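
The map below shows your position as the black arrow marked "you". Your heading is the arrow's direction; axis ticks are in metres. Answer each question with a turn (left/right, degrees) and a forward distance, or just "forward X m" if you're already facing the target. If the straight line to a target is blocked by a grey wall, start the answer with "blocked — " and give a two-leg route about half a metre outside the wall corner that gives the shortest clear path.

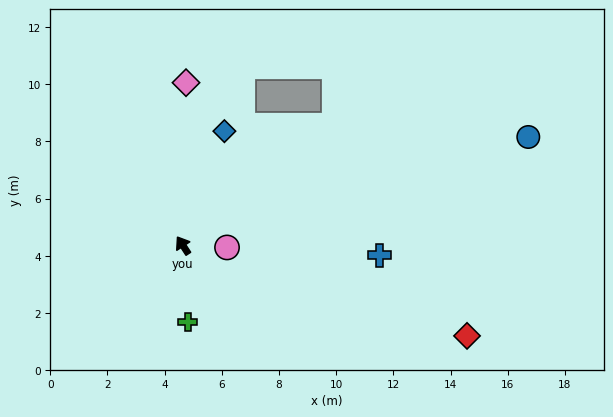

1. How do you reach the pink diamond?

turn right 34°, forward 5.7 m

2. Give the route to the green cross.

turn left 150°, forward 2.7 m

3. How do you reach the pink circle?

turn right 126°, forward 1.5 m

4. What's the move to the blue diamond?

turn right 53°, forward 4.3 m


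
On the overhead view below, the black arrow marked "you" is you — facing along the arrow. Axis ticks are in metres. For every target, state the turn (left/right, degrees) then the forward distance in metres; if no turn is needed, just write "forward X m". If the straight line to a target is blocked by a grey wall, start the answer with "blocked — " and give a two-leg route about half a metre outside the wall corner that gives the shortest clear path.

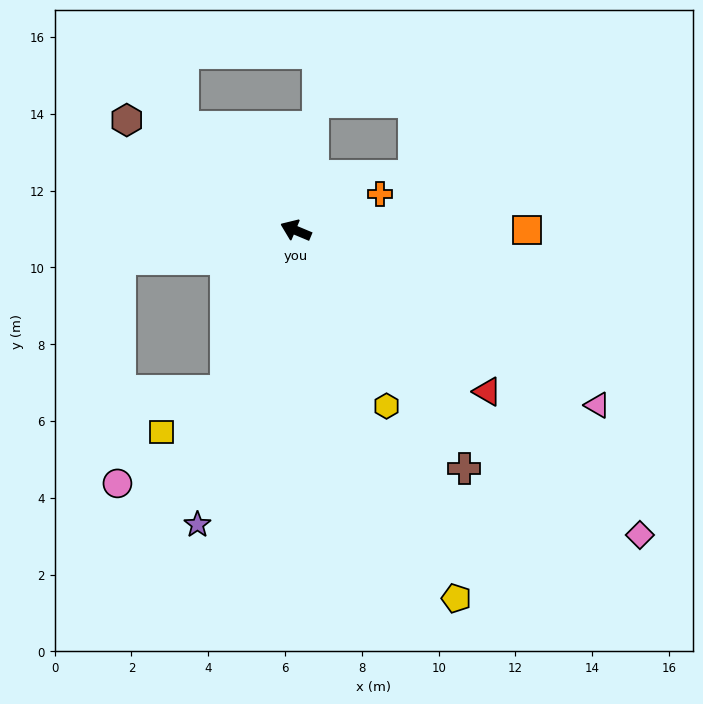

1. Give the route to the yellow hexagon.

turn left 140°, forward 5.1 m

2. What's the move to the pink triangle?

turn left 173°, forward 9.1 m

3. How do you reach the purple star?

turn left 94°, forward 8.1 m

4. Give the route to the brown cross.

turn left 148°, forward 7.6 m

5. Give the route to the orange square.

turn right 157°, forward 6.0 m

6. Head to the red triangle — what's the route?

turn left 163°, forward 6.5 m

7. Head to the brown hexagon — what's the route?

turn right 10°, forward 5.3 m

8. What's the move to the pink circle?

blocked — turn left 32°, forward 4.7 m, then turn left 80°, forward 5.8 m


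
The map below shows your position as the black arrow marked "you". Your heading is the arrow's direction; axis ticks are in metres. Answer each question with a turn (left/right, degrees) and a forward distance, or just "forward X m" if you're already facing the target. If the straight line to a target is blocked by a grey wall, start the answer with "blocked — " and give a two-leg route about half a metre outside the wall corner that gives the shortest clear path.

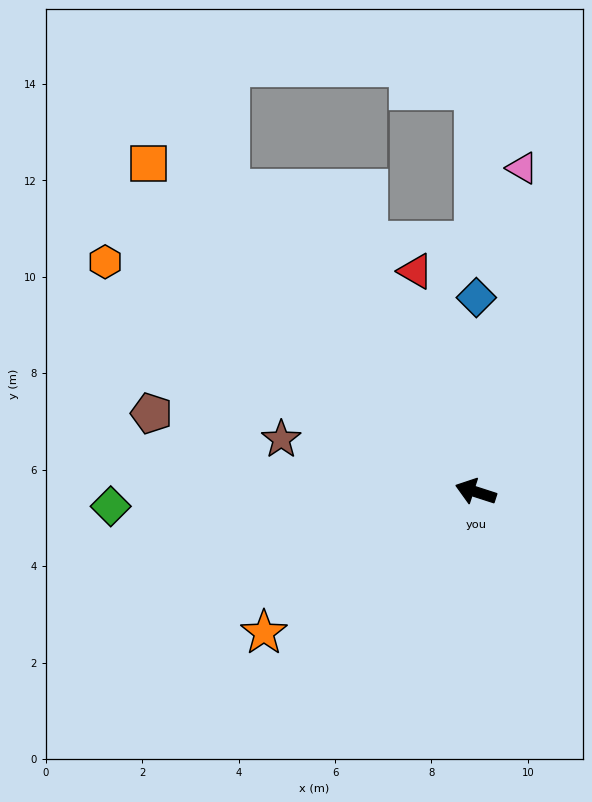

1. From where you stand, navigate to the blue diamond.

turn right 72°, forward 4.0 m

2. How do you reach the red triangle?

turn right 57°, forward 4.7 m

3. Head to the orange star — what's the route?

turn left 52°, forward 5.3 m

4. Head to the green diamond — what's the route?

turn left 20°, forward 7.6 m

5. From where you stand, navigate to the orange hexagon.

turn right 14°, forward 9.0 m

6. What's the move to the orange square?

turn right 27°, forward 9.6 m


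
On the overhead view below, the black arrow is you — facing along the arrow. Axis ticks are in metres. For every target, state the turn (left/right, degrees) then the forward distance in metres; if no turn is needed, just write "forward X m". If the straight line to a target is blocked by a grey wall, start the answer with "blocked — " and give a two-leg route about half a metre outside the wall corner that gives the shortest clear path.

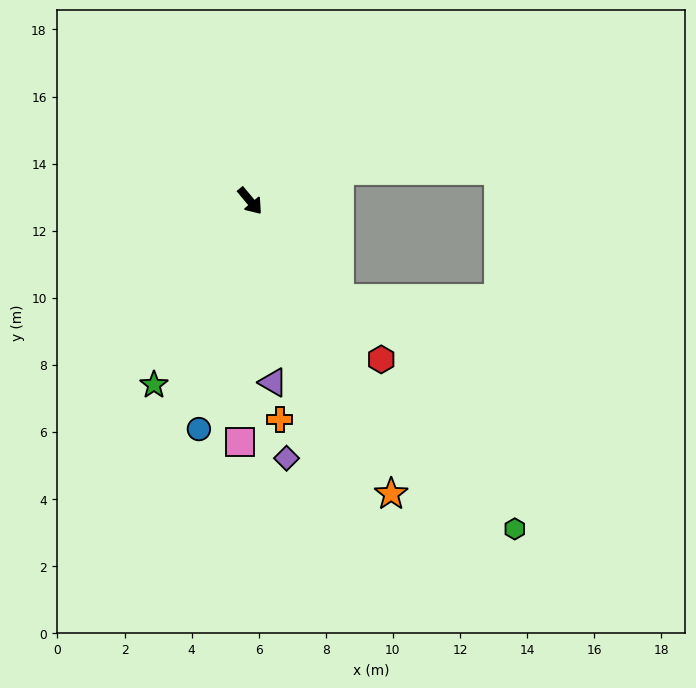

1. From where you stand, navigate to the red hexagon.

forward 6.1 m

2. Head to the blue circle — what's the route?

turn right 53°, forward 7.0 m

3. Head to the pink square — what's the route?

turn right 42°, forward 7.2 m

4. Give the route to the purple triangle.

turn right 33°, forward 5.5 m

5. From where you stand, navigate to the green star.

turn right 67°, forward 6.2 m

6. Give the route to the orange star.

turn right 14°, forward 9.7 m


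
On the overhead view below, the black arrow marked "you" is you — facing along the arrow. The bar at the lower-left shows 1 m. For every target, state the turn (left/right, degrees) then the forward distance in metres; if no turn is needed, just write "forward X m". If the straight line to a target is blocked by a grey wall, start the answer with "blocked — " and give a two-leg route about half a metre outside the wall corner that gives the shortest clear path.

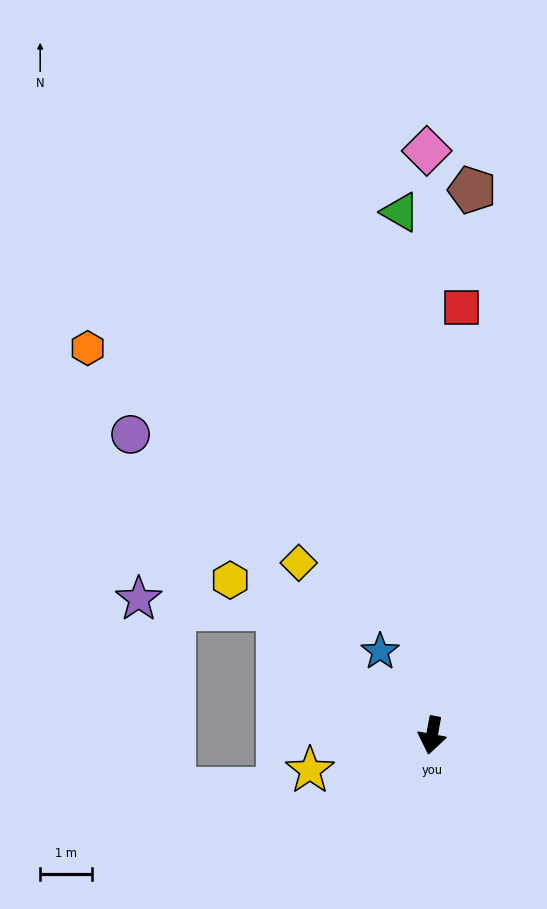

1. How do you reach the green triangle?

turn right 166°, forward 10.2 m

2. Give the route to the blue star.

turn right 138°, forward 1.9 m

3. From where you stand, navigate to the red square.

turn right 173°, forward 8.3 m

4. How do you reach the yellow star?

turn right 64°, forward 2.5 m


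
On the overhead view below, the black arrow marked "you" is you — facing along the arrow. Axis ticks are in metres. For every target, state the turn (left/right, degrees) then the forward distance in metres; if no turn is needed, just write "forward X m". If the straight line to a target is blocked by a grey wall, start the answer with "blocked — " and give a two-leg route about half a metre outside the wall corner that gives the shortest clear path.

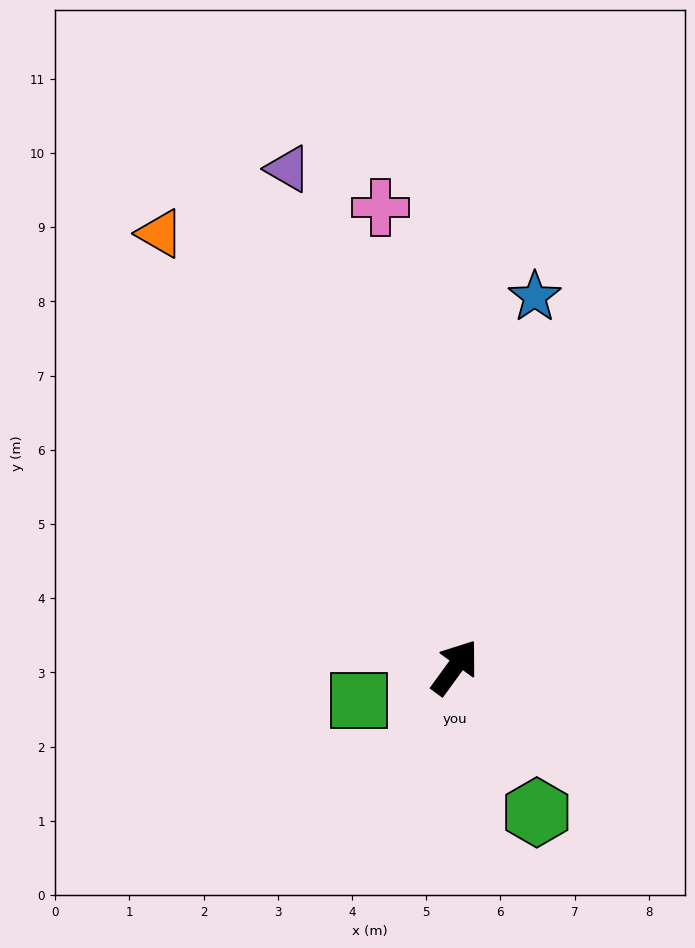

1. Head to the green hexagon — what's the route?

turn right 115°, forward 2.2 m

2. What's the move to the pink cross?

turn left 45°, forward 6.3 m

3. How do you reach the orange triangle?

turn left 70°, forward 7.1 m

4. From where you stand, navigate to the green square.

turn left 145°, forward 1.4 m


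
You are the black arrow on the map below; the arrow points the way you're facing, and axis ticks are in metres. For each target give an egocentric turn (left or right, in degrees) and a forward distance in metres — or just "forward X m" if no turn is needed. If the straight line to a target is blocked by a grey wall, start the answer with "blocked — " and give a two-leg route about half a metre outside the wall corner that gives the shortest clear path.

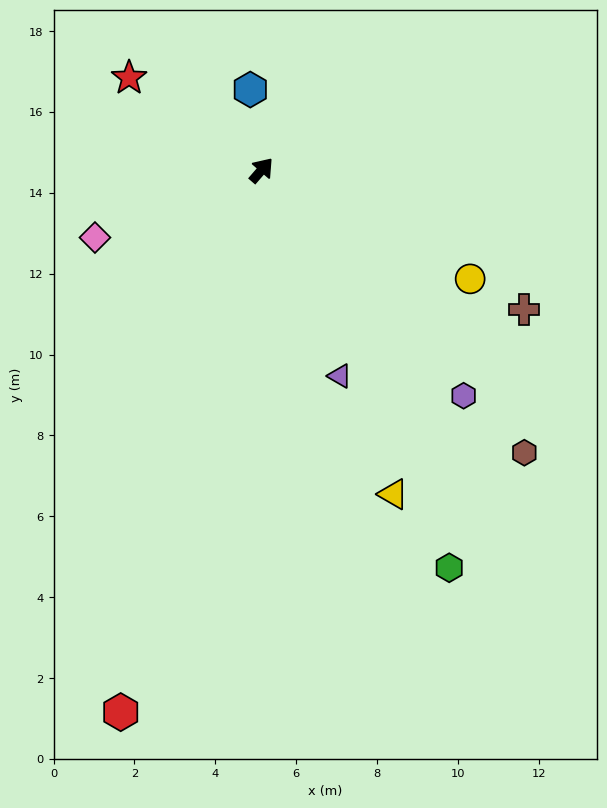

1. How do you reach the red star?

turn left 96°, forward 4.0 m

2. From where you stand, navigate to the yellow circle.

turn right 77°, forward 5.8 m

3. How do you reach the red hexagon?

turn right 154°, forward 13.8 m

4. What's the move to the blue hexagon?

turn left 49°, forward 2.0 m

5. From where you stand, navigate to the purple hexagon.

turn right 97°, forward 7.5 m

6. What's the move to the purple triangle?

turn right 118°, forward 5.4 m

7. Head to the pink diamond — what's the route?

turn left 153°, forward 4.4 m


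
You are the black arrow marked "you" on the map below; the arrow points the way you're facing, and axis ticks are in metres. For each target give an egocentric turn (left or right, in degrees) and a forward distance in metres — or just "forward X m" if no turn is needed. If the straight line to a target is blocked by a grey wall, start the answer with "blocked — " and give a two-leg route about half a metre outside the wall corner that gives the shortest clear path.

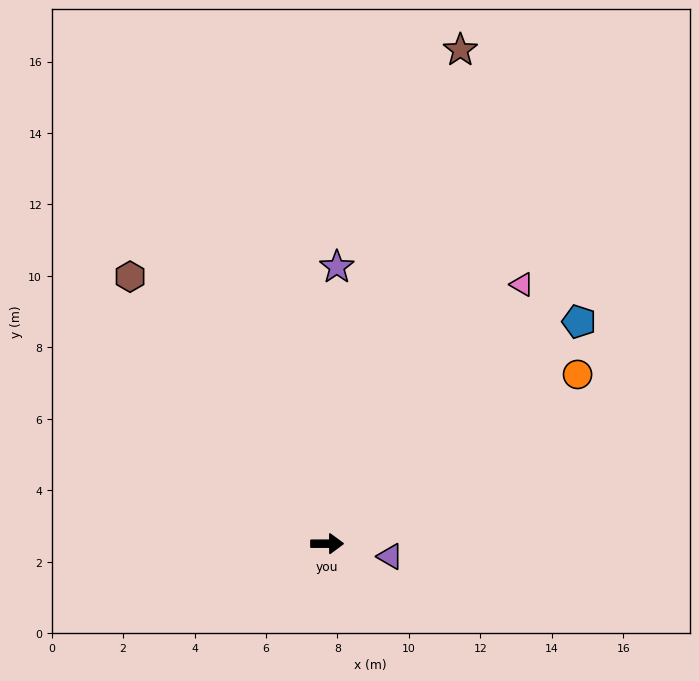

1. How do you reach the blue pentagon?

turn left 41°, forward 9.4 m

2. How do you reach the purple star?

turn left 88°, forward 7.7 m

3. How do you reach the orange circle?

turn left 34°, forward 8.5 m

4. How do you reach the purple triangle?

turn right 12°, forward 1.8 m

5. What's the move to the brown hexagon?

turn left 126°, forward 9.3 m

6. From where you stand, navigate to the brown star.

turn left 75°, forward 14.3 m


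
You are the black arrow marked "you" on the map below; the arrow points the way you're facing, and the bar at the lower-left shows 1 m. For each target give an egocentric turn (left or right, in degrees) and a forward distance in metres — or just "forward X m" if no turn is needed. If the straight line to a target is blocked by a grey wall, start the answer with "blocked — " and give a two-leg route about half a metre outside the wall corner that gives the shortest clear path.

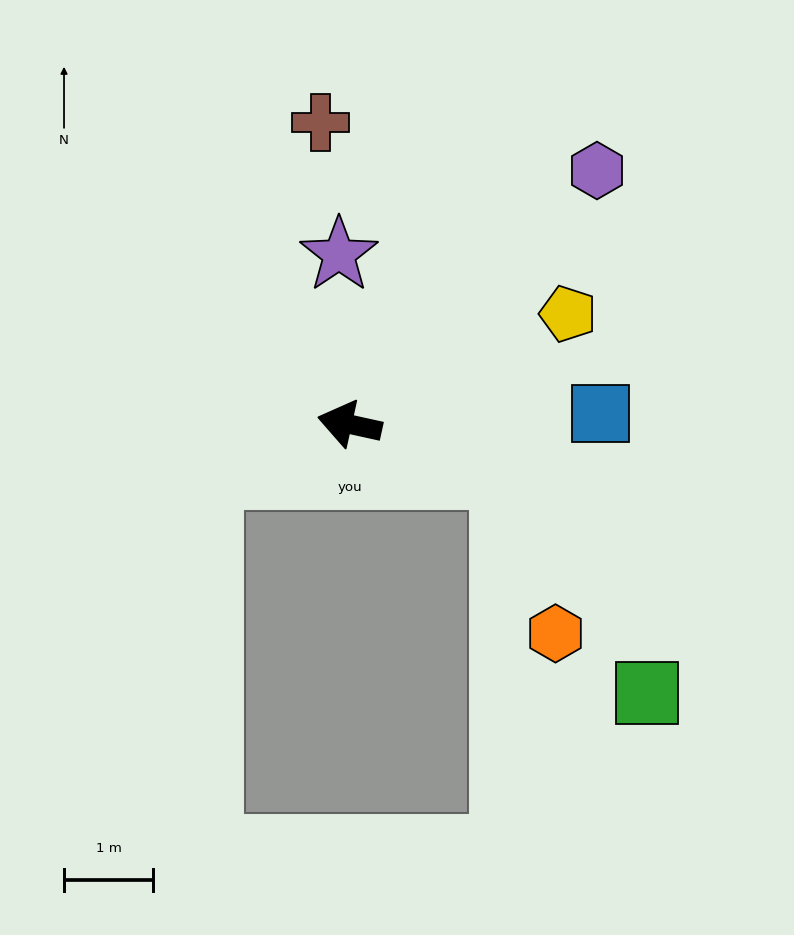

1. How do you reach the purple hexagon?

turn right 122°, forward 4.0 m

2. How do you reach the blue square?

turn right 165°, forward 2.8 m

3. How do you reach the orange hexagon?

blocked — turn left 176°, forward 1.9 m, then turn right 57°, forward 1.9 m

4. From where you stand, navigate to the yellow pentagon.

turn right 141°, forward 2.8 m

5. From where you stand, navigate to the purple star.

turn right 74°, forward 1.9 m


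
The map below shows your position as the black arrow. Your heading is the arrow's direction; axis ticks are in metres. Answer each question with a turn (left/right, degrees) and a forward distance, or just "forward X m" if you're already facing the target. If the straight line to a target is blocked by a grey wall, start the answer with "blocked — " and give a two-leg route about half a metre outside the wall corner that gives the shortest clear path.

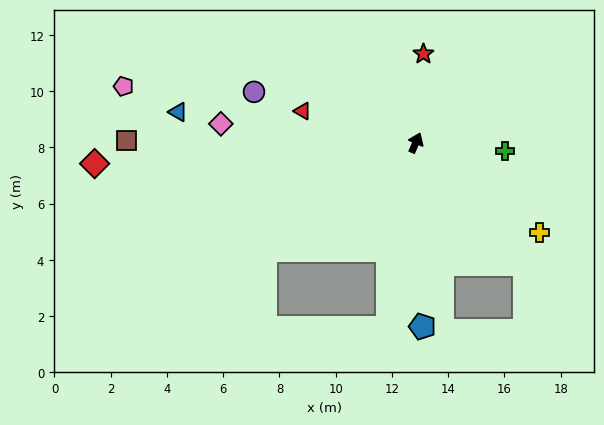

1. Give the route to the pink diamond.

turn left 108°, forward 7.0 m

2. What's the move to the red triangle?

turn left 98°, forward 4.2 m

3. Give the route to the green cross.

turn right 72°, forward 3.2 m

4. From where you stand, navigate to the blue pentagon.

turn right 155°, forward 6.5 m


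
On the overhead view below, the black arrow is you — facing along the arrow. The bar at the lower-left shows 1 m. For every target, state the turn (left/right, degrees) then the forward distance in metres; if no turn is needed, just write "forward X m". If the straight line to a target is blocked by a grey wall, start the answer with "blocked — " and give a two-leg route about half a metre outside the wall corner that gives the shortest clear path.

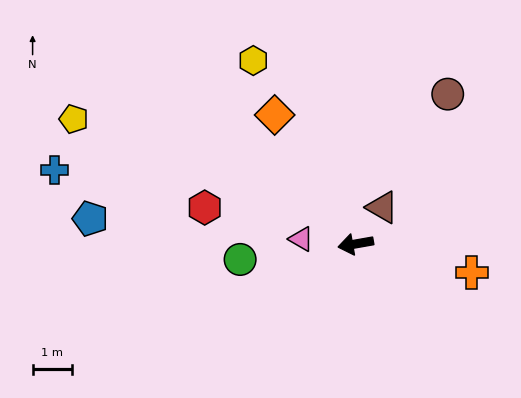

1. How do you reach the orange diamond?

turn right 68°, forward 3.9 m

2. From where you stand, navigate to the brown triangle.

turn right 136°, forward 1.2 m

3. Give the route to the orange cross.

turn left 156°, forward 3.1 m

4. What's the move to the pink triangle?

turn right 15°, forward 1.4 m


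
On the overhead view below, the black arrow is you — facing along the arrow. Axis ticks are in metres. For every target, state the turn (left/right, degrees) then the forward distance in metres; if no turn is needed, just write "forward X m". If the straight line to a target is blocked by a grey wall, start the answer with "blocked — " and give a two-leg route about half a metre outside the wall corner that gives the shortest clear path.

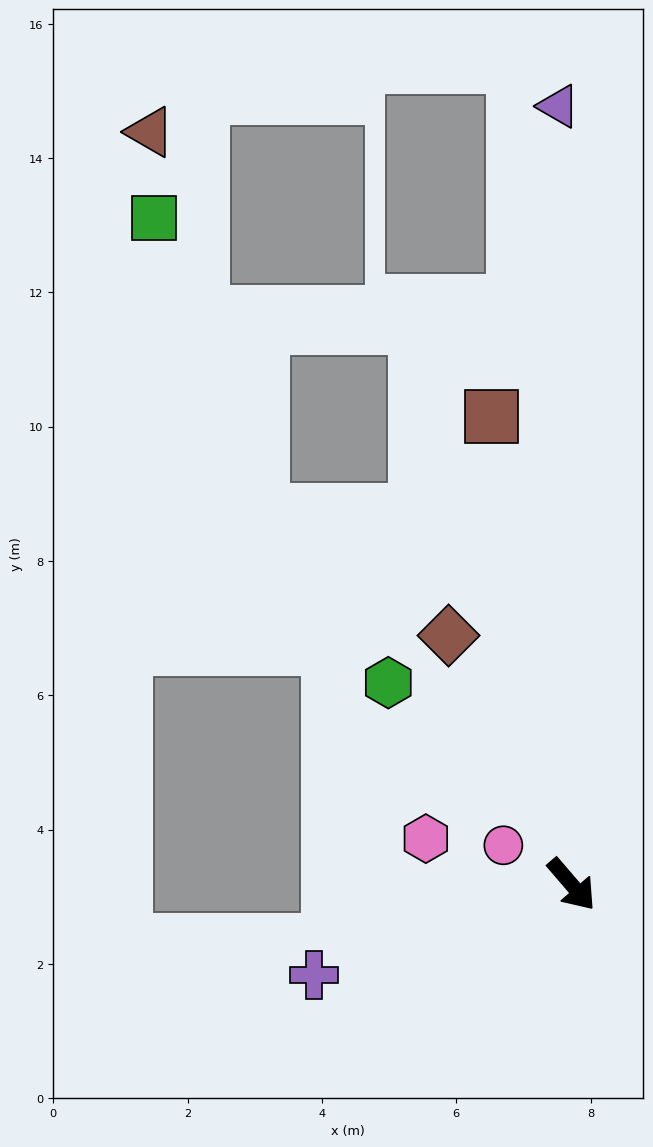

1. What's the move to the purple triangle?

turn left 140°, forward 11.6 m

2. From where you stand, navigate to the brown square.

turn left 149°, forward 7.1 m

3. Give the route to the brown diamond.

turn left 166°, forward 4.1 m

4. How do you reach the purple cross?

turn right 111°, forward 4.1 m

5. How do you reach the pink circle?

turn right 161°, forward 1.2 m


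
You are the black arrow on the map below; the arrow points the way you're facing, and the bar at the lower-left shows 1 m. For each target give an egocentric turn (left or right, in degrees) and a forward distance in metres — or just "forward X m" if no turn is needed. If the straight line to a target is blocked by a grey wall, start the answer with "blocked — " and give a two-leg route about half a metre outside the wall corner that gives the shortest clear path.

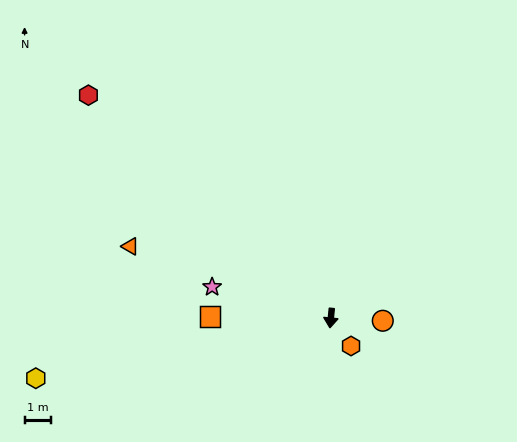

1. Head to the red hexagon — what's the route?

turn right 127°, forward 12.7 m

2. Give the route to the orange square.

turn right 85°, forward 4.7 m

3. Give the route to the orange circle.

turn left 93°, forward 2.0 m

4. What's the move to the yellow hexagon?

turn right 73°, forward 11.6 m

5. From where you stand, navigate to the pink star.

turn right 99°, forward 4.7 m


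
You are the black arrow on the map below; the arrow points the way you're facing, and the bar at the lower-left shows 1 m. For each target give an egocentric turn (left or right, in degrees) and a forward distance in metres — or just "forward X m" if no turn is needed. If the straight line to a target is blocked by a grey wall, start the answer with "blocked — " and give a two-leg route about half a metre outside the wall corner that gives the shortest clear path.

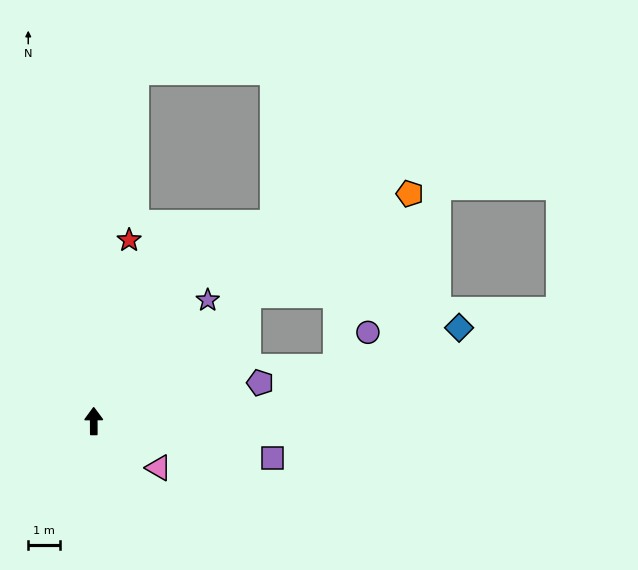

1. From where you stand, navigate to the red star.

turn right 11°, forward 5.8 m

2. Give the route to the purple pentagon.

turn right 77°, forward 5.3 m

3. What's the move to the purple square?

turn right 102°, forward 5.7 m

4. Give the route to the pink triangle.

turn right 126°, forward 2.5 m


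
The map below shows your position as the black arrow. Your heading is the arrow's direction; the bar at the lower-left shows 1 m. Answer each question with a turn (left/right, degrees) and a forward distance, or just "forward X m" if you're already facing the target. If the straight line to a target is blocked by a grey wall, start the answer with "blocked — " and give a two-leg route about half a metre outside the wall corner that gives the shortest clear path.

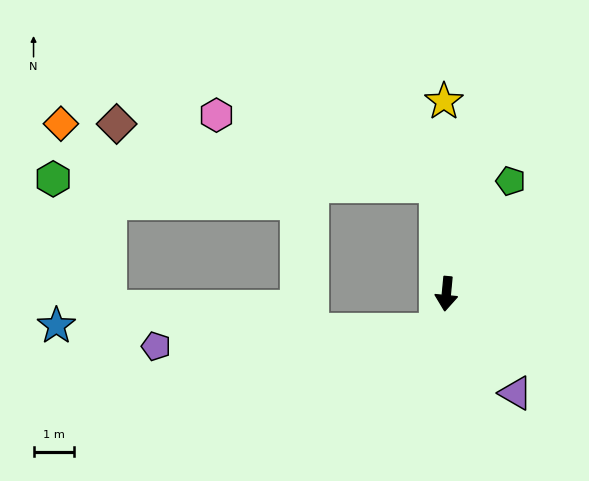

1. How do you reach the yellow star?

turn right 174°, forward 4.7 m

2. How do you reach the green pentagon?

turn left 156°, forward 3.2 m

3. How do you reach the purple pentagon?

blocked — turn right 10°, forward 0.9 m, then turn right 71°, forward 6.9 m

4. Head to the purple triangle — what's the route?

turn left 40°, forward 3.0 m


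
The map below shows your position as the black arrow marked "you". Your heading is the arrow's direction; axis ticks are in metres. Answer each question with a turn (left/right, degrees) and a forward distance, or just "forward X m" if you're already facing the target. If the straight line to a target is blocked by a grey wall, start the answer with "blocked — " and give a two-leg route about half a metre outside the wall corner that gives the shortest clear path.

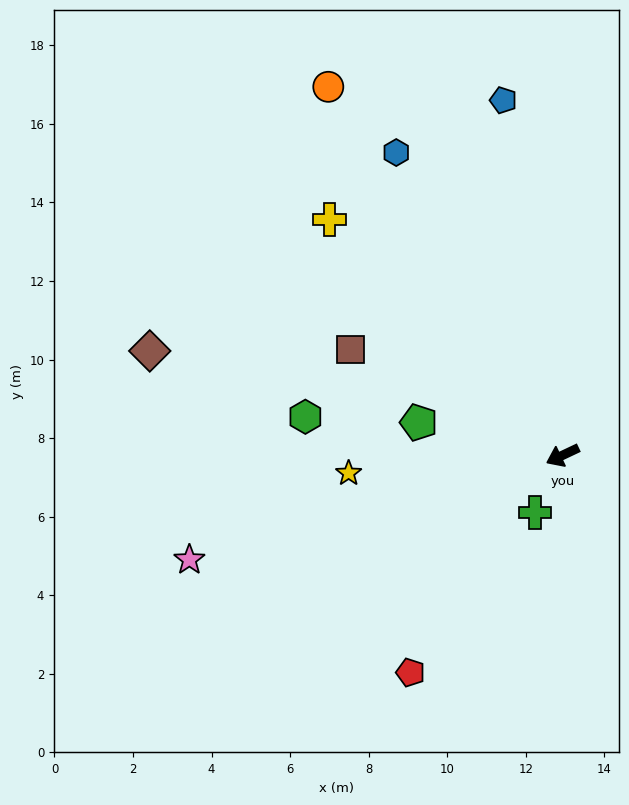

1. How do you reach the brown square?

turn right 52°, forward 6.0 m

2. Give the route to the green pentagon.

turn right 38°, forward 3.8 m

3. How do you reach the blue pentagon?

turn right 106°, forward 9.2 m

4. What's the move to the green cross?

turn left 39°, forward 1.6 m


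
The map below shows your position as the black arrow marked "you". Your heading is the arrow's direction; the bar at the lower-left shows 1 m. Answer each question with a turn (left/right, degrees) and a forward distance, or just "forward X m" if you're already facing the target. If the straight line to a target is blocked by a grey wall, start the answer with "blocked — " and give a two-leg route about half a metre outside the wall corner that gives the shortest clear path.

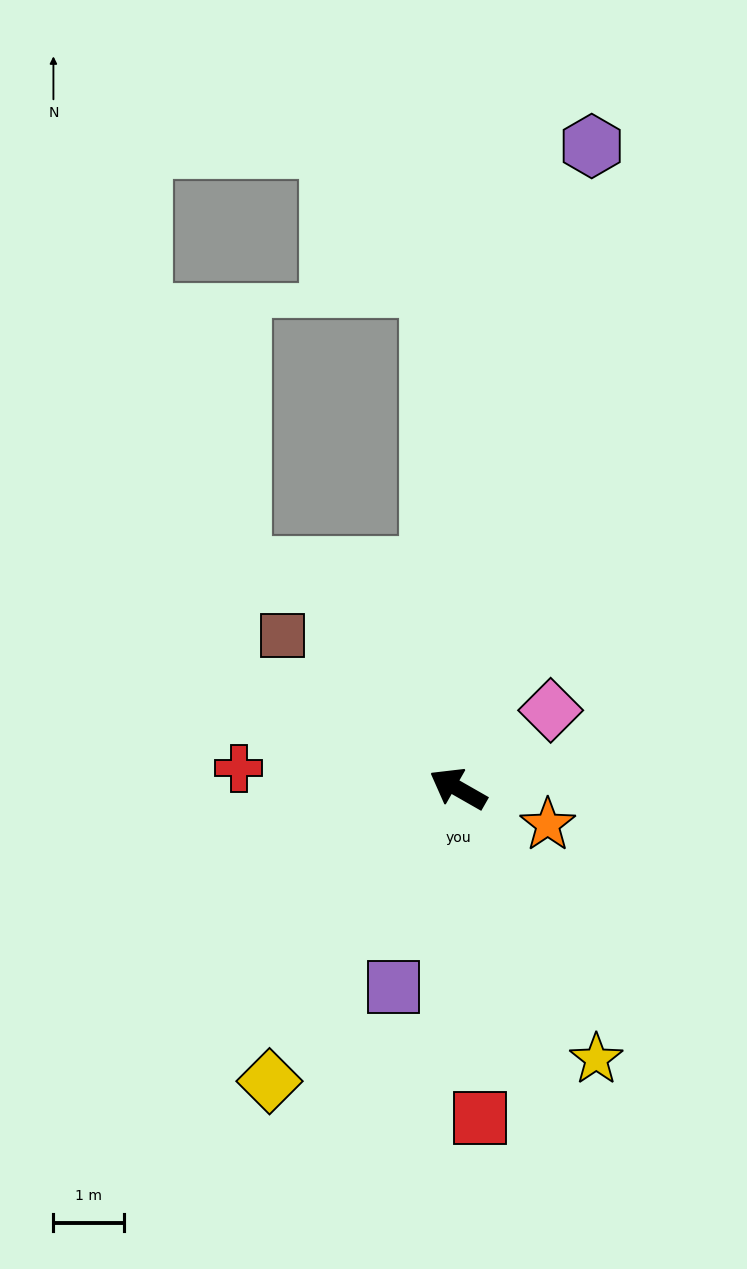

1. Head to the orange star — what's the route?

turn right 172°, forward 1.4 m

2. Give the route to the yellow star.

turn left 147°, forward 4.3 m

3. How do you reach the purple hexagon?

turn right 72°, forward 9.3 m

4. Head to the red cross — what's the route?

turn left 24°, forward 3.1 m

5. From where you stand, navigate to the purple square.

turn left 102°, forward 3.0 m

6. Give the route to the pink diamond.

turn right 110°, forward 1.7 m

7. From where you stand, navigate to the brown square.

turn right 11°, forward 3.3 m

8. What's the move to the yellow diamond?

turn left 87°, forward 4.9 m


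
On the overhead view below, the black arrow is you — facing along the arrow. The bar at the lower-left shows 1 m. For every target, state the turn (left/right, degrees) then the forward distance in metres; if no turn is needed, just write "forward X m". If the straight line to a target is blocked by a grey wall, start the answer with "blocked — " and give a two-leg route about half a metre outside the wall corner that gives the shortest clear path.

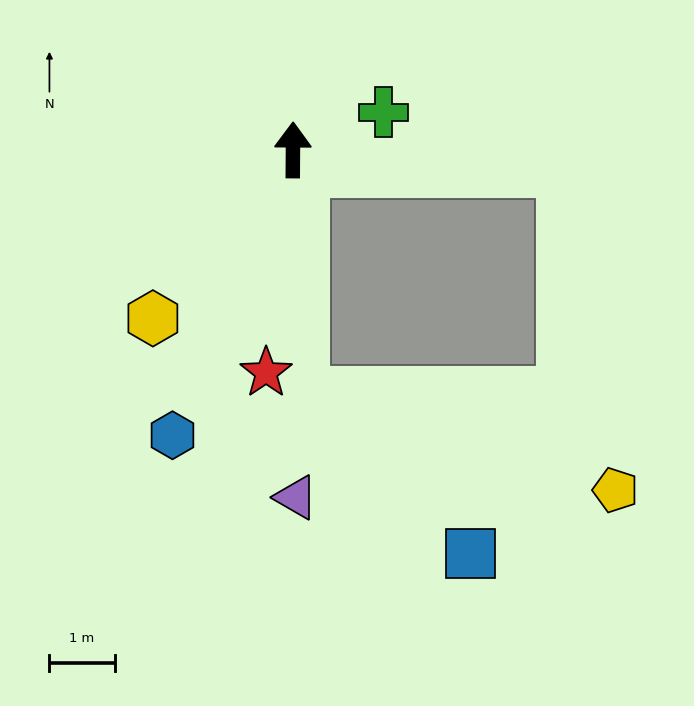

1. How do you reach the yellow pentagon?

blocked — turn right 94°, forward 4.2 m, then turn right 77°, forward 5.0 m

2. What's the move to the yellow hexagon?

turn left 141°, forward 3.4 m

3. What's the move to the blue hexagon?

turn left 157°, forward 4.8 m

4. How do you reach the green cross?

turn right 67°, forward 1.5 m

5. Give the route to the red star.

turn left 174°, forward 3.4 m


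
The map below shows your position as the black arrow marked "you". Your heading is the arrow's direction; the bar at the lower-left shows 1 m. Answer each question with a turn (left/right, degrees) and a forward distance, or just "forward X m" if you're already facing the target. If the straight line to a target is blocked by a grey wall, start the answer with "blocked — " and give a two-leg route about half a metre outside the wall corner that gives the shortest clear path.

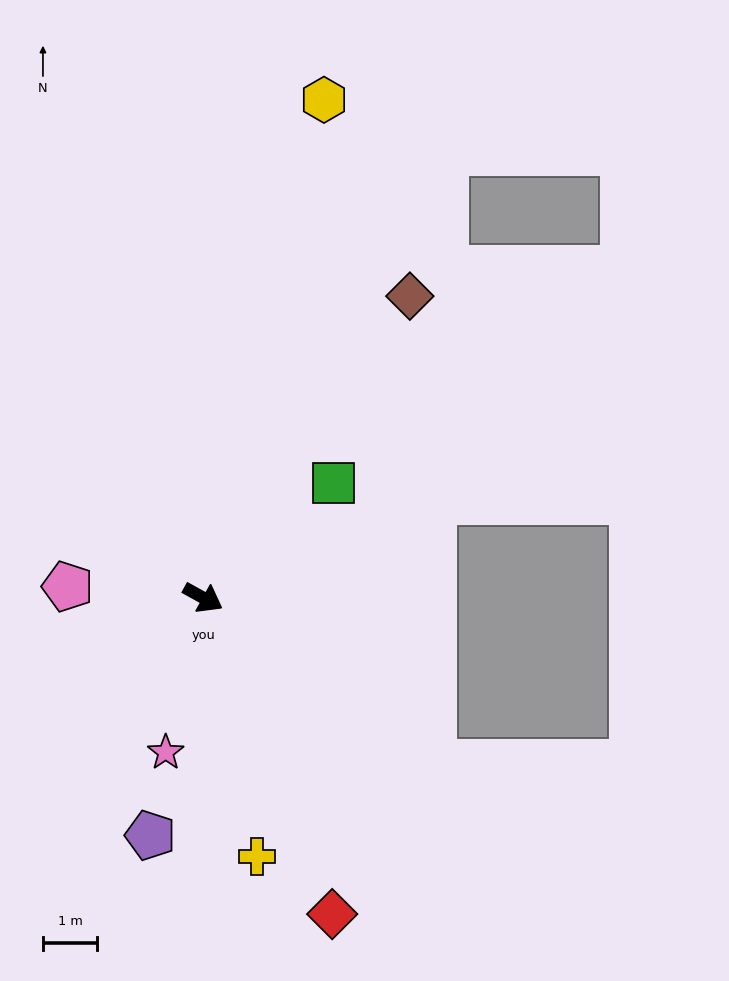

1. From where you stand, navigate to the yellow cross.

turn right 49°, forward 4.8 m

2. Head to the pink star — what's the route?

turn right 75°, forward 2.9 m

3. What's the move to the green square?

turn left 70°, forward 3.2 m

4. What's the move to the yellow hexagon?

turn left 105°, forward 9.4 m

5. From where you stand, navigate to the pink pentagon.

turn right 156°, forward 2.5 m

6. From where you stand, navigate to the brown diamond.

turn left 85°, forward 6.7 m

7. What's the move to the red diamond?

turn right 39°, forward 6.3 m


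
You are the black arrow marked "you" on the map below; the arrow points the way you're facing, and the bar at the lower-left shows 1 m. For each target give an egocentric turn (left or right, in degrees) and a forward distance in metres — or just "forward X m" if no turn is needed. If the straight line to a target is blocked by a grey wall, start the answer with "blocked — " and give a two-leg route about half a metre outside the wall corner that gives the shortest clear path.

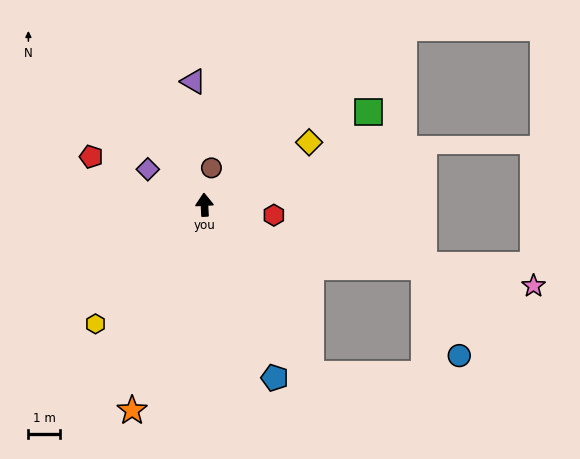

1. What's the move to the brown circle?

turn right 14°, forward 1.2 m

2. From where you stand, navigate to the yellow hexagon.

turn left 135°, forward 5.1 m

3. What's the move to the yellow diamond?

turn right 62°, forward 3.9 m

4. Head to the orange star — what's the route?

turn left 158°, forward 6.9 m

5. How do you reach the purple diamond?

turn left 55°, forward 2.1 m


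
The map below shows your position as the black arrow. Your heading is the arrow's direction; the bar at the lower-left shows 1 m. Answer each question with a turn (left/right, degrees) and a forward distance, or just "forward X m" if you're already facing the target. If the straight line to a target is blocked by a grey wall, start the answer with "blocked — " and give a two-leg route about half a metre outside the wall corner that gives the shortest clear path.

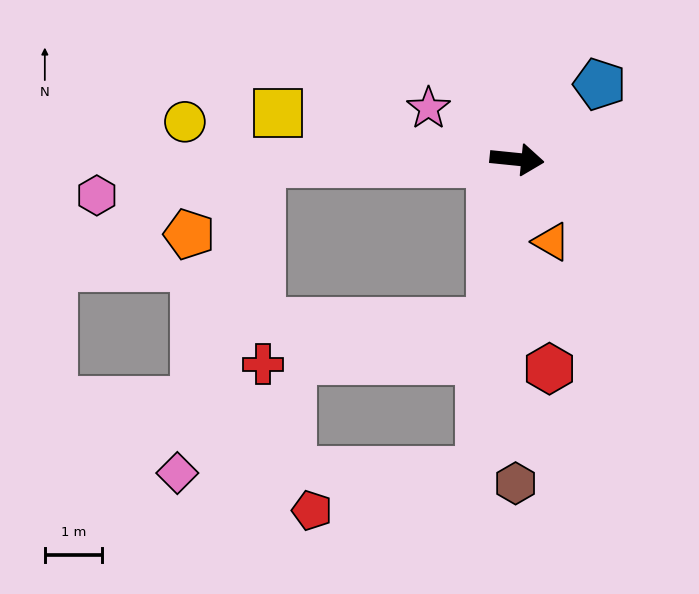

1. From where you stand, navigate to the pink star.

turn left 156°, forward 1.8 m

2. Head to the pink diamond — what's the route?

blocked — turn right 173°, forward 4.5 m, then turn left 74°, forward 5.6 m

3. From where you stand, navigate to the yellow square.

turn left 175°, forward 4.3 m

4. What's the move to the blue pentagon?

turn left 48°, forward 2.0 m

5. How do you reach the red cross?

blocked — turn right 93°, forward 2.9 m, then turn right 71°, forward 4.1 m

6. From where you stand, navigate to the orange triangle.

turn right 62°, forward 1.6 m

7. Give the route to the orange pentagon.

blocked — turn right 173°, forward 4.5 m, then turn left 43°, forward 1.8 m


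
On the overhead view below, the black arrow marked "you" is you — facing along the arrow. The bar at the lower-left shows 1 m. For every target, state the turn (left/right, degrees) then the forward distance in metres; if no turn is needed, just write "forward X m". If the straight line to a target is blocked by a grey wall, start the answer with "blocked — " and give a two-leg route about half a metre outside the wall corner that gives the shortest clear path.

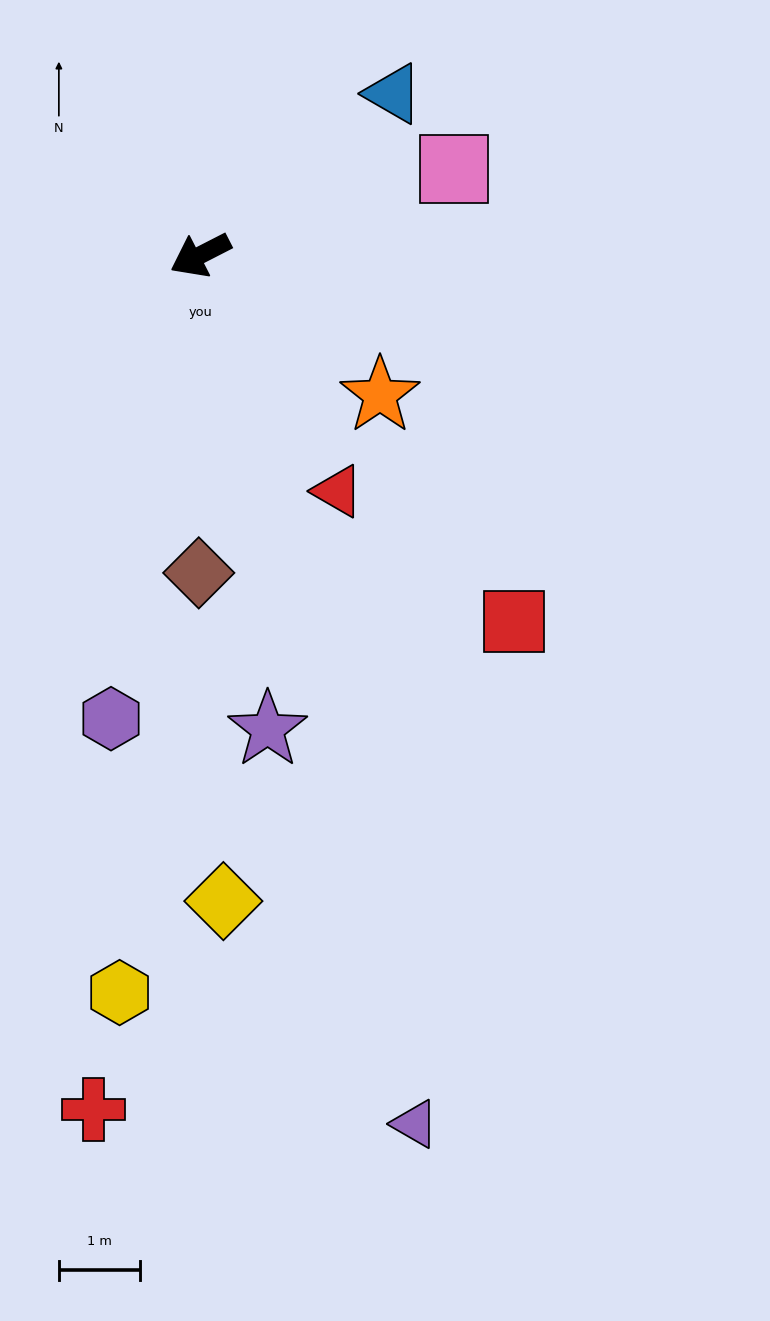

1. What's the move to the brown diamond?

turn left 63°, forward 3.9 m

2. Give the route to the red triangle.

turn left 93°, forward 3.4 m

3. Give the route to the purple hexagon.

turn left 52°, forward 5.8 m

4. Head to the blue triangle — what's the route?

turn right 167°, forward 3.1 m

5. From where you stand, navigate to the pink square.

turn left 172°, forward 3.3 m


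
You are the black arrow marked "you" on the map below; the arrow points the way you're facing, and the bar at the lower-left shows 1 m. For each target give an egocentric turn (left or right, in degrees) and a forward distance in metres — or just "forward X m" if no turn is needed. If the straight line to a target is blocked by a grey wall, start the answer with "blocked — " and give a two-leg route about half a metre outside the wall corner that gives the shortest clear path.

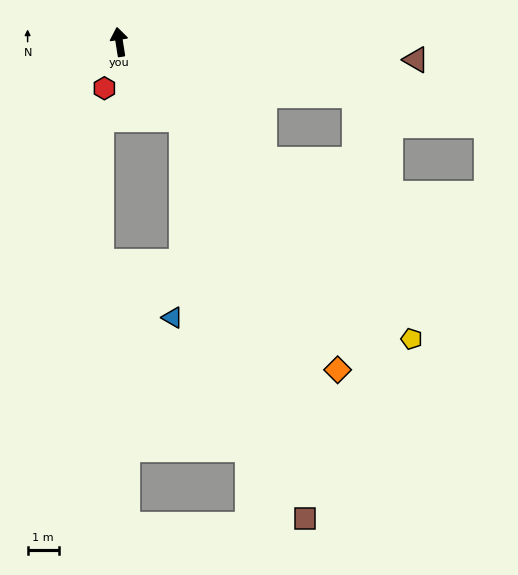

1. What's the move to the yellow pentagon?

turn right 144°, forward 13.4 m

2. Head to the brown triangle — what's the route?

turn right 102°, forward 9.6 m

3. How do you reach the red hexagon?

turn left 153°, forward 1.6 m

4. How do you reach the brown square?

blocked — turn right 150°, forward 3.2 m, then turn right 22°, forward 13.5 m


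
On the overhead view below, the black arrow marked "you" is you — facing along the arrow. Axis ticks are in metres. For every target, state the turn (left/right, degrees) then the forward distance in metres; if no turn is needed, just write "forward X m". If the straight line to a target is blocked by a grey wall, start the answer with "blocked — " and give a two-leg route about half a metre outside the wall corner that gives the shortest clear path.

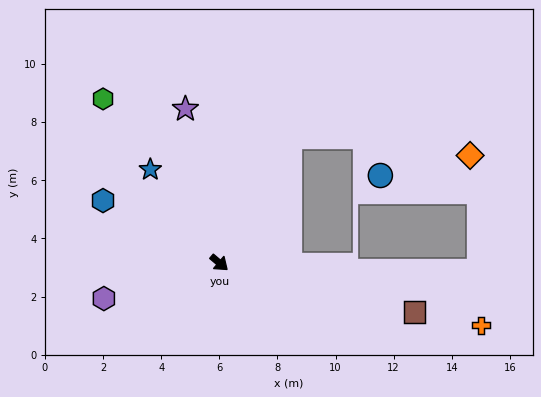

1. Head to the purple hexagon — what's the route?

turn right 122°, forward 4.2 m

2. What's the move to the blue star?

turn left 167°, forward 4.0 m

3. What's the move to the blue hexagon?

turn right 168°, forward 4.5 m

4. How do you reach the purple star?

turn left 143°, forward 5.4 m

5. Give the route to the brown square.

turn left 26°, forward 6.9 m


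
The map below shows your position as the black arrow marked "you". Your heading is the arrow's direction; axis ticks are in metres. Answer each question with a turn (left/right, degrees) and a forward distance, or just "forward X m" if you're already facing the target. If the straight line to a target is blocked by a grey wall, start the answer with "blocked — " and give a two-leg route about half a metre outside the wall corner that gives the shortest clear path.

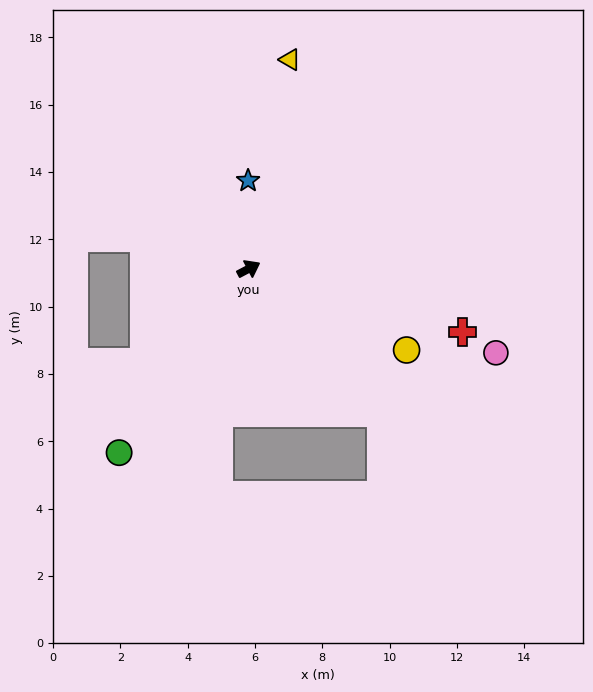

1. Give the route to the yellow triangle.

turn left 51°, forward 6.3 m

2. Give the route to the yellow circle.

turn right 55°, forward 5.3 m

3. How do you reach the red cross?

turn right 44°, forward 6.6 m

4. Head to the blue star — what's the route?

turn left 63°, forward 2.6 m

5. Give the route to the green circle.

turn right 153°, forward 6.7 m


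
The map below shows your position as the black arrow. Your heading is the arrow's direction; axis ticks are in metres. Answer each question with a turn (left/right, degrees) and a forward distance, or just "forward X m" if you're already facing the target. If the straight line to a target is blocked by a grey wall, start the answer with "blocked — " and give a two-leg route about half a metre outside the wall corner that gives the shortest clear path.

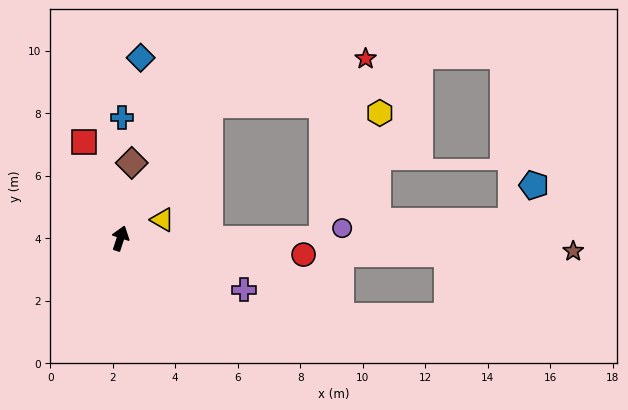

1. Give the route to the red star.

blocked — turn right 16°, forward 5.1 m, then turn right 40°, forward 5.2 m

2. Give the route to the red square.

turn left 39°, forward 3.3 m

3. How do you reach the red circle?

turn right 77°, forward 5.9 m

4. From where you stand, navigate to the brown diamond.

turn left 10°, forward 2.4 m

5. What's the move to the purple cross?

turn right 94°, forward 4.3 m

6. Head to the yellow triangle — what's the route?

turn right 48°, forward 1.5 m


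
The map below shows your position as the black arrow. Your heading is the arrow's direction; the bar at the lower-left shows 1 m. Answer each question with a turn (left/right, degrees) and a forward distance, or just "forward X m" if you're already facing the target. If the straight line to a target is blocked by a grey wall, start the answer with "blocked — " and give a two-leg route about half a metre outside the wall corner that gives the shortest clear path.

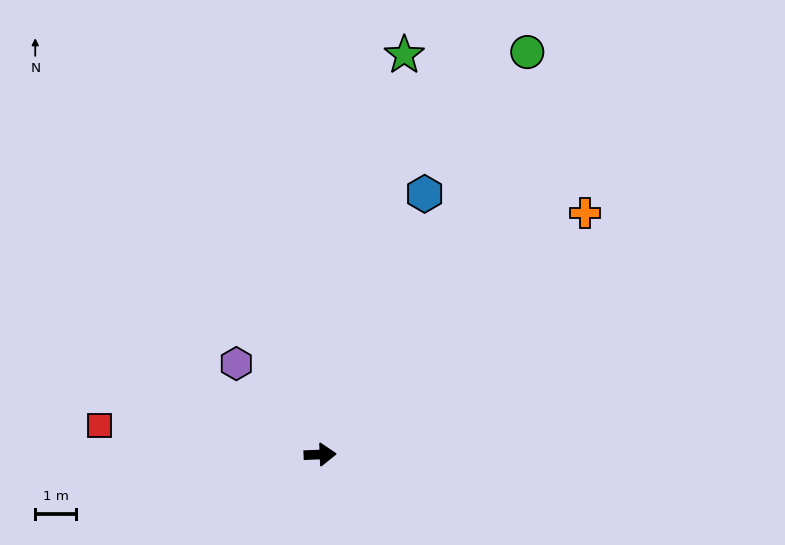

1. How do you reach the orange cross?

turn left 40°, forward 8.8 m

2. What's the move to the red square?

turn left 170°, forward 5.5 m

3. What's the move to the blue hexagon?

turn left 66°, forward 6.9 m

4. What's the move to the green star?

turn left 76°, forward 10.0 m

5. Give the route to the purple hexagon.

turn left 130°, forward 3.0 m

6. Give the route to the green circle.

turn left 60°, forward 11.1 m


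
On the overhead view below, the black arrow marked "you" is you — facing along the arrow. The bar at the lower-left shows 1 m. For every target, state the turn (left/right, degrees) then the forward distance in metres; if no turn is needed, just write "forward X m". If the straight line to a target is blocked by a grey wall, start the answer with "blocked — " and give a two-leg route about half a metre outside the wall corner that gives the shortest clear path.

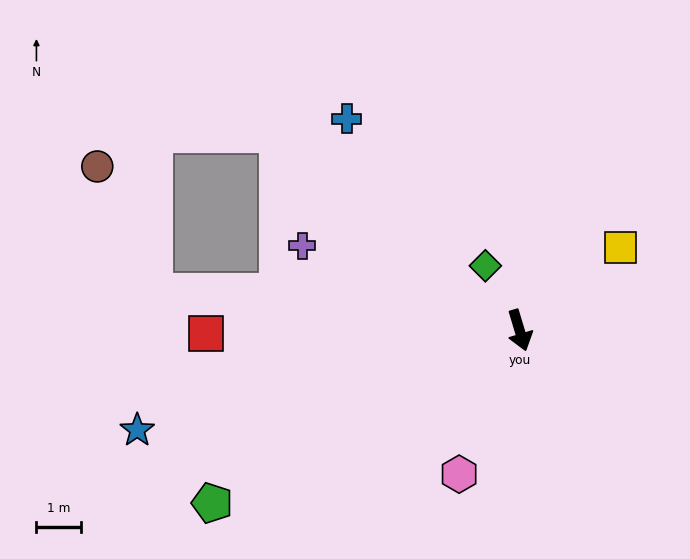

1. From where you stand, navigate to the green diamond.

turn right 169°, forward 1.6 m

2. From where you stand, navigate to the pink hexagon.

turn right 40°, forward 3.5 m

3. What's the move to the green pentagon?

turn right 77°, forward 7.9 m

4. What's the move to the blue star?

turn right 92°, forward 8.9 m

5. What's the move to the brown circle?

blocked — turn right 113°, forward 8.3 m, then turn right 59°, forward 3.1 m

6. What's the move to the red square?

turn right 106°, forward 7.1 m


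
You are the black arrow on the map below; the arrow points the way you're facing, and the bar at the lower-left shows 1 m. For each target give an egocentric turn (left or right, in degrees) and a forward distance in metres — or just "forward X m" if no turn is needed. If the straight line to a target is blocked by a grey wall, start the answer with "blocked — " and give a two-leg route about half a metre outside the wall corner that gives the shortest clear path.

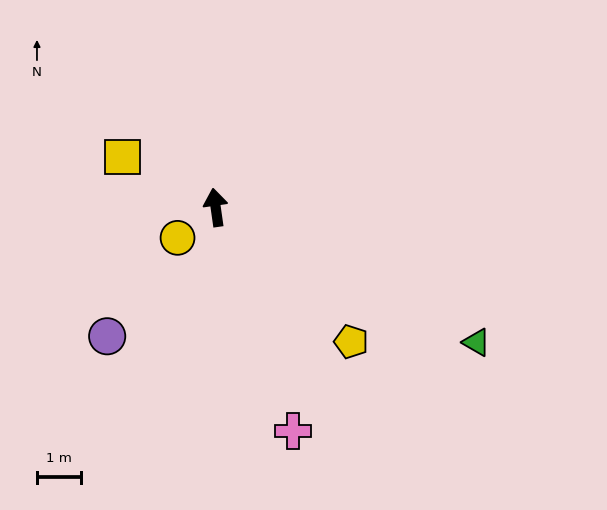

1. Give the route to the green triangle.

turn right 125°, forward 6.7 m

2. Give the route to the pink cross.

turn right 169°, forward 5.4 m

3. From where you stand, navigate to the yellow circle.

turn left 121°, forward 1.1 m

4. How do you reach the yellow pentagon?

turn right 143°, forward 4.4 m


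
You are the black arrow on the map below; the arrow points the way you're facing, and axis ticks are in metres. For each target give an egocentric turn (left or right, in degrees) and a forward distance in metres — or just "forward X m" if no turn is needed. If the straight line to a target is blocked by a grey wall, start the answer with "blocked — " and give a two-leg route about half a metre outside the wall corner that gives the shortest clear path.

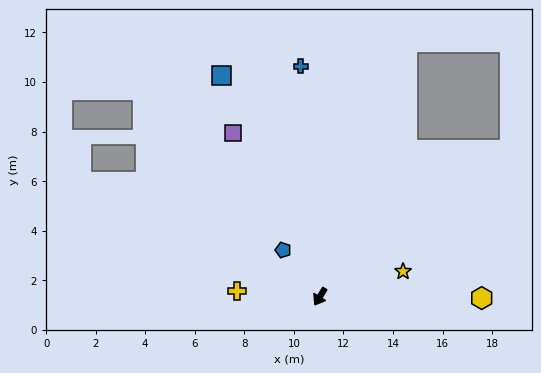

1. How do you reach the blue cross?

turn right 144°, forward 9.3 m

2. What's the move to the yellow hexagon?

turn left 121°, forward 6.5 m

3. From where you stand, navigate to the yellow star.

turn left 138°, forward 3.5 m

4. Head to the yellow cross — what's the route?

turn right 63°, forward 3.3 m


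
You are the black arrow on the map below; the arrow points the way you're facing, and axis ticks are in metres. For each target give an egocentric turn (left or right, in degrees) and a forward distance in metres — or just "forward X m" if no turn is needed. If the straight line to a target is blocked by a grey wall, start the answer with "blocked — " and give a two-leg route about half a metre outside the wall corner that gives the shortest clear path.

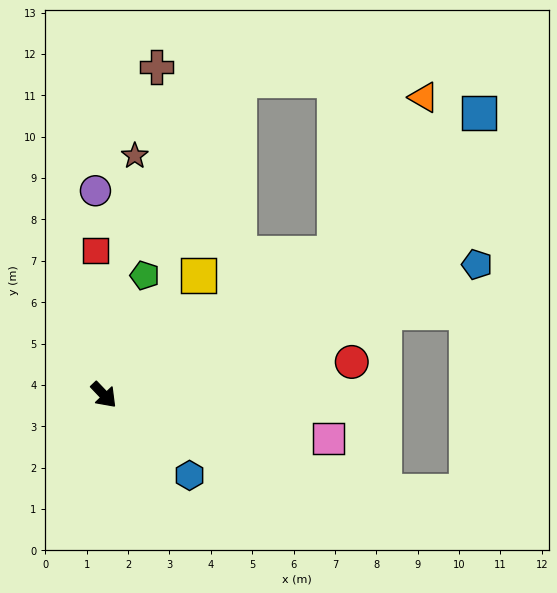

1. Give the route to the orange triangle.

blocked — turn left 78°, forward 6.5 m, then turn left 29°, forward 4.4 m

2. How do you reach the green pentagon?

turn left 118°, forward 3.1 m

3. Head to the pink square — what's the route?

turn left 35°, forward 5.5 m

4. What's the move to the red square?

turn left 140°, forward 3.5 m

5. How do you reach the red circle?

turn left 54°, forward 6.0 m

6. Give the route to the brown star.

turn left 129°, forward 5.8 m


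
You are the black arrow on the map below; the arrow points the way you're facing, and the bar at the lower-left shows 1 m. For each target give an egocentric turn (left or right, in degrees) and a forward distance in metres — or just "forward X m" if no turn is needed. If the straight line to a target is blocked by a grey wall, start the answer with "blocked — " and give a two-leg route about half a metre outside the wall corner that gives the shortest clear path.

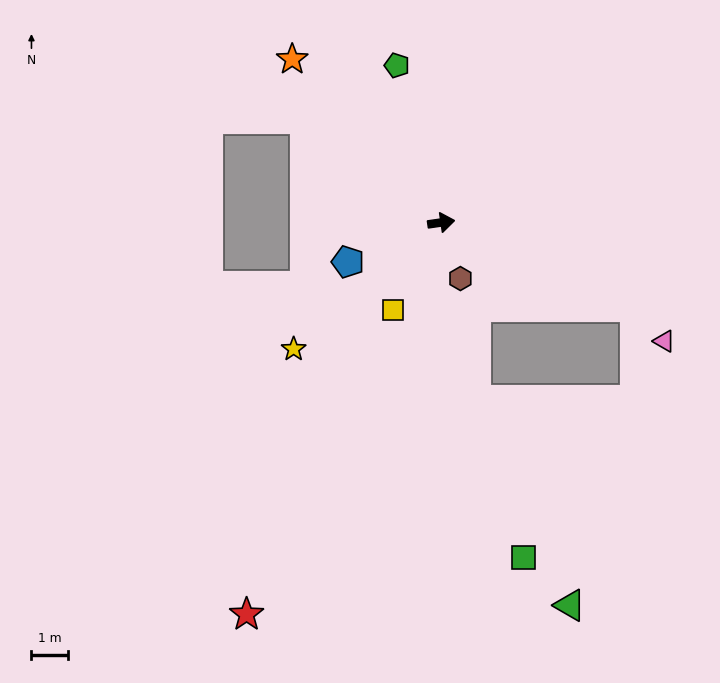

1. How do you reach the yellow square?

turn right 127°, forward 2.8 m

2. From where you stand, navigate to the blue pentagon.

turn right 165°, forward 2.8 m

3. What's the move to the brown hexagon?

turn right 79°, forward 1.6 m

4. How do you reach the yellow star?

turn right 148°, forward 5.4 m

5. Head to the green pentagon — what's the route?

turn left 98°, forward 4.5 m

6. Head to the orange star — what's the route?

turn left 124°, forward 6.1 m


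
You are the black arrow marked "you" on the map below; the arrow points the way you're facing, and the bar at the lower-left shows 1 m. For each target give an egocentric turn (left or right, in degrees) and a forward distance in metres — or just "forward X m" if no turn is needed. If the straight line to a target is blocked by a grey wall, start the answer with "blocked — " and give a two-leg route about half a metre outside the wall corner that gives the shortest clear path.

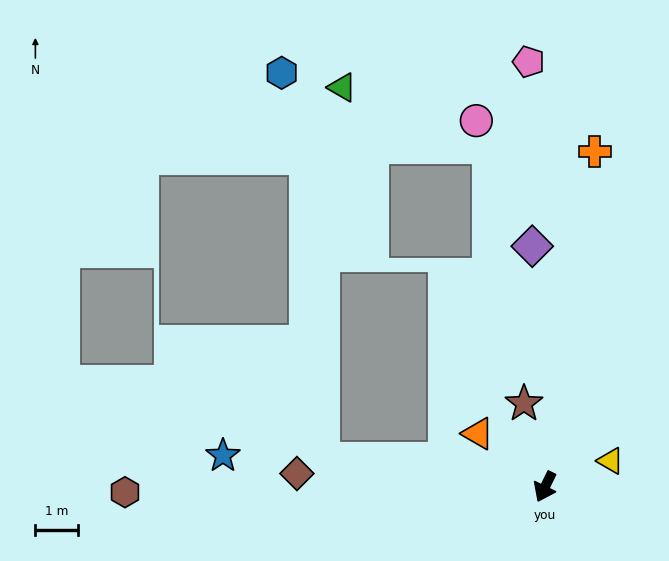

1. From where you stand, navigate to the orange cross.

turn right 163°, forward 7.9 m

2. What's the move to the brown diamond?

turn right 67°, forward 5.8 m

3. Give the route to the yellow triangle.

turn left 138°, forward 1.6 m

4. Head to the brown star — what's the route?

turn right 140°, forward 2.0 m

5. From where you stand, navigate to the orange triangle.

turn right 103°, forward 2.0 m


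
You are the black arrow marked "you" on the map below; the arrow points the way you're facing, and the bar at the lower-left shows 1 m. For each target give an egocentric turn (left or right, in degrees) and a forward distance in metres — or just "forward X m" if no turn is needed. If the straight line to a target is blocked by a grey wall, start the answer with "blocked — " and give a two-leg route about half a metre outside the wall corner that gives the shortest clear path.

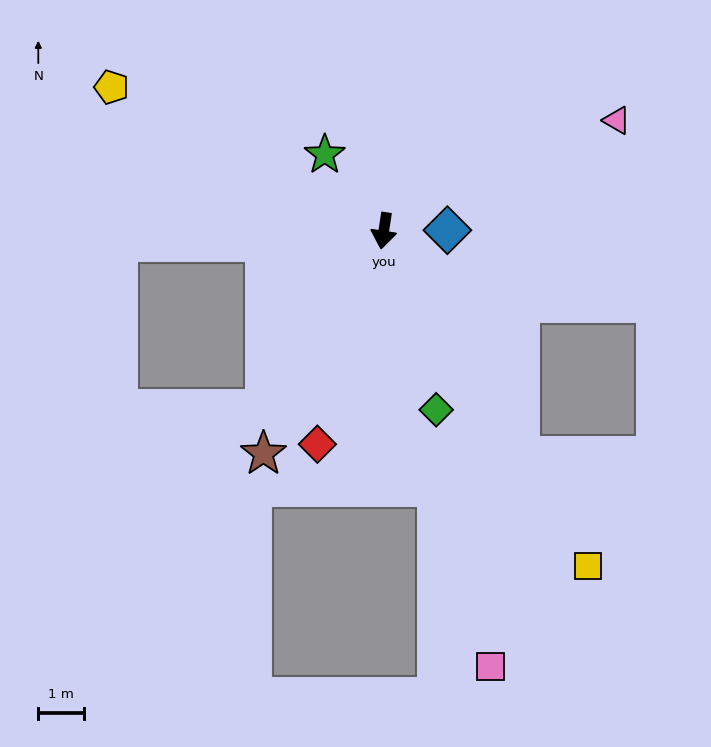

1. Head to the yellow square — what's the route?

turn left 40°, forward 8.5 m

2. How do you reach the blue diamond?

turn left 99°, forward 1.4 m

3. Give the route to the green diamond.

turn left 25°, forward 4.1 m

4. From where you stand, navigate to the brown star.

turn right 20°, forward 5.5 m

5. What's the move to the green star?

turn right 134°, forward 2.1 m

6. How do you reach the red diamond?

turn right 9°, forward 4.9 m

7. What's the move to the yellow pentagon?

turn right 109°, forward 6.7 m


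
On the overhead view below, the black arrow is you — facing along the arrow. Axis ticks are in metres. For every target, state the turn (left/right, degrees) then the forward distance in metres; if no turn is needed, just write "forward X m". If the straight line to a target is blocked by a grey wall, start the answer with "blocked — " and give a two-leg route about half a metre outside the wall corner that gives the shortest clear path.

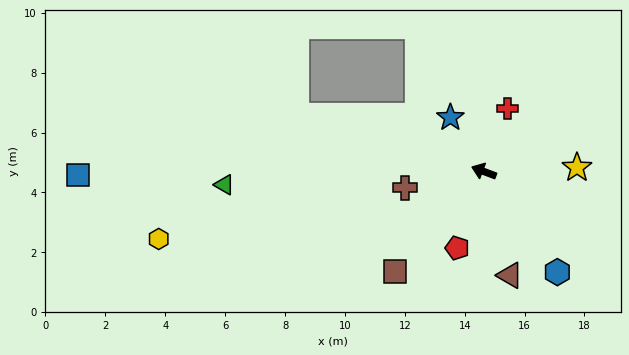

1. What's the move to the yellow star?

turn right 157°, forward 3.1 m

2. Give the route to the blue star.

turn right 38°, forward 2.1 m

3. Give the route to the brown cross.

turn left 32°, forward 2.7 m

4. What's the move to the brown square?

turn left 69°, forward 4.5 m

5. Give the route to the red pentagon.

turn left 91°, forward 2.7 m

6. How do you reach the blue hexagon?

turn left 147°, forward 4.2 m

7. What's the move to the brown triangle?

turn left 125°, forward 3.6 m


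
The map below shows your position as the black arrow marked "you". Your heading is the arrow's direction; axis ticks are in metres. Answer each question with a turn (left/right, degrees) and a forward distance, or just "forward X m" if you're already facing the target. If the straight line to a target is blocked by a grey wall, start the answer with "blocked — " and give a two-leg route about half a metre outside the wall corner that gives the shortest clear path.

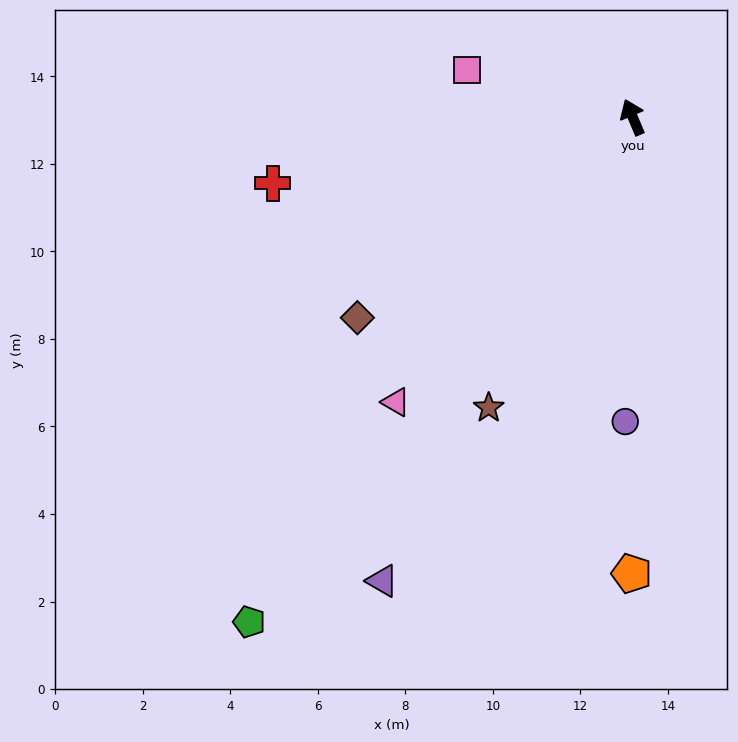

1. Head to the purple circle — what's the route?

turn left 156°, forward 7.0 m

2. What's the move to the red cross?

turn left 78°, forward 8.4 m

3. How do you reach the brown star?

turn left 131°, forward 7.4 m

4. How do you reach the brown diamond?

turn left 103°, forward 7.8 m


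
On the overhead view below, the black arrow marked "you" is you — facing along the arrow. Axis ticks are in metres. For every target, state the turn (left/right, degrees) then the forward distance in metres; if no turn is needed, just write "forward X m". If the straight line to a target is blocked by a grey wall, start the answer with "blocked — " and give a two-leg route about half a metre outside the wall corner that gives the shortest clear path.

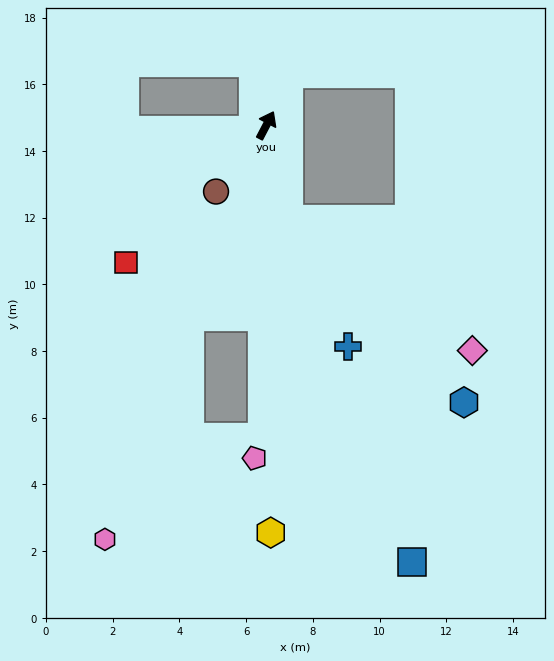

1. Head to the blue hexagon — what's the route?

blocked — turn right 139°, forward 2.9 m, then turn left 30°, forward 7.6 m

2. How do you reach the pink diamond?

blocked — turn right 139°, forward 2.9 m, then turn left 41°, forward 6.8 m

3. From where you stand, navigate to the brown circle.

turn left 170°, forward 2.5 m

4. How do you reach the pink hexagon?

turn right 174°, forward 13.3 m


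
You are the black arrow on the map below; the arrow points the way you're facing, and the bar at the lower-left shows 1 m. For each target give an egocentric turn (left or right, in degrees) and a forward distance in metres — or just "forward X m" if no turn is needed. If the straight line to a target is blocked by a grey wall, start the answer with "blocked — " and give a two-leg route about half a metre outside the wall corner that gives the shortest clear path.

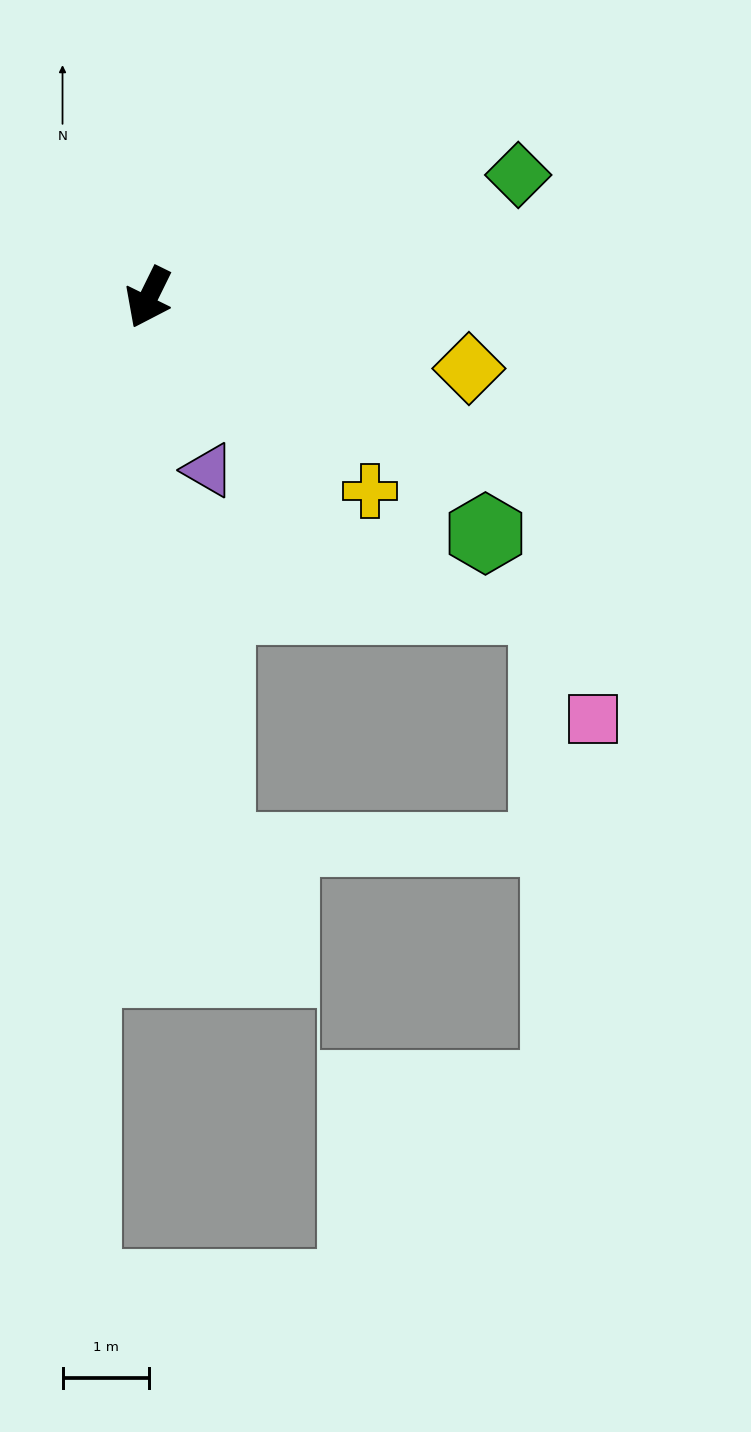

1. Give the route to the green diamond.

turn left 135°, forward 4.5 m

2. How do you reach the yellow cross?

turn left 75°, forward 3.4 m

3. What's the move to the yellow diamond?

turn left 104°, forward 3.8 m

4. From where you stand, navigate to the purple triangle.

turn left 45°, forward 2.1 m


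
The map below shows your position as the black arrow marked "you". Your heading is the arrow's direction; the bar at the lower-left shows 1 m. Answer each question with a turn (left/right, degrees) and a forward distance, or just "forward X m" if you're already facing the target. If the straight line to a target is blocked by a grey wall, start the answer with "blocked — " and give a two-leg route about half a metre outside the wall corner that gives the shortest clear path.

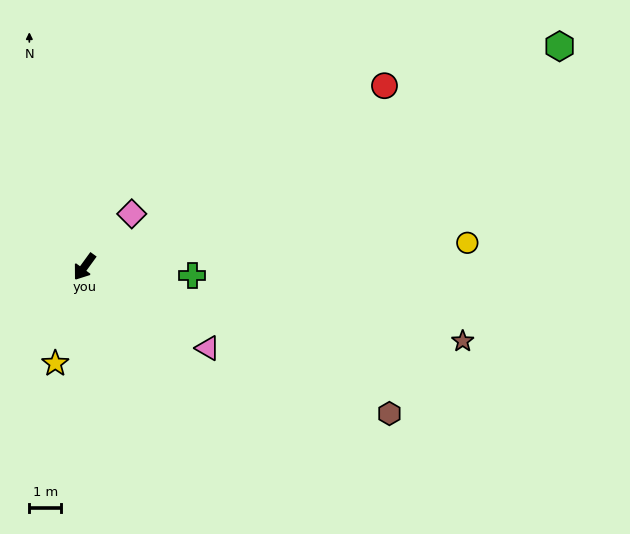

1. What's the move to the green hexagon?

turn left 151°, forward 16.6 m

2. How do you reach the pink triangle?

turn left 93°, forward 4.7 m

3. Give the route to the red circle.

turn left 157°, forward 11.1 m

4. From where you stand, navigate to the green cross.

turn left 121°, forward 3.4 m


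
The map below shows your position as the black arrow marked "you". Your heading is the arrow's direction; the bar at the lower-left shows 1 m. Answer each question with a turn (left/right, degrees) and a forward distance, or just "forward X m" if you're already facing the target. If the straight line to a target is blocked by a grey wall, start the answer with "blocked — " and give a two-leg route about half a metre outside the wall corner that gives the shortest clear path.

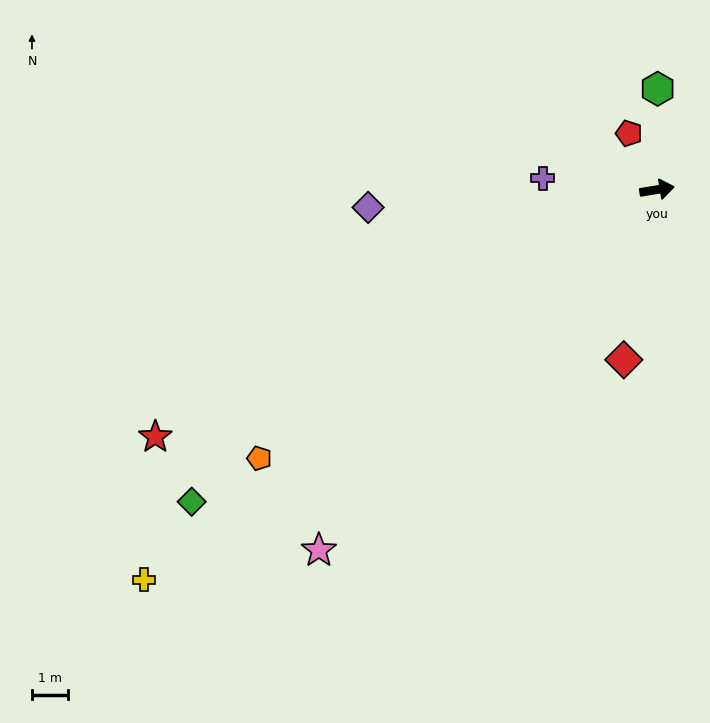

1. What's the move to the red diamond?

turn right 110°, forward 4.7 m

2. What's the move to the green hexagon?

turn left 80°, forward 2.8 m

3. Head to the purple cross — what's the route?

turn left 165°, forward 3.1 m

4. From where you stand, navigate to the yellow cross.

turn right 152°, forward 17.6 m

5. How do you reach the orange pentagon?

turn right 155°, forward 13.1 m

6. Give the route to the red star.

turn right 163°, forward 15.3 m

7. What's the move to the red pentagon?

turn left 107°, forward 1.7 m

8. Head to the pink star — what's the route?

turn right 142°, forward 13.5 m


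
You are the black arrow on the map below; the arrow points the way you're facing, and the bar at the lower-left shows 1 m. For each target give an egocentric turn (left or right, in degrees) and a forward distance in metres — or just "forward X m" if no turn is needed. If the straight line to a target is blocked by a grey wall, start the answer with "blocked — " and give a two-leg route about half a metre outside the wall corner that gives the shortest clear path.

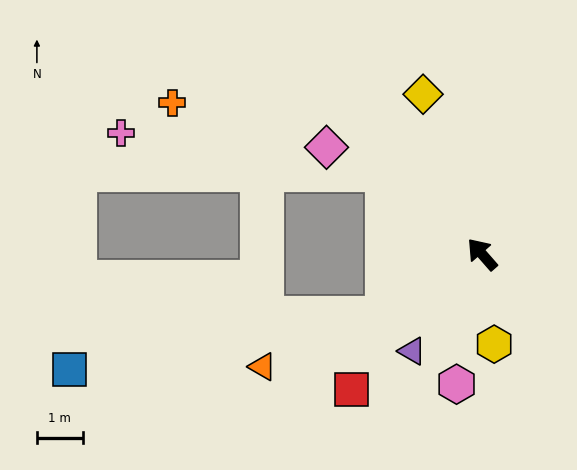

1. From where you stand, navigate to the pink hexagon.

turn left 128°, forward 2.9 m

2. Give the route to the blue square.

blocked — turn left 81°, forward 2.5 m, then turn right 22°, forward 7.0 m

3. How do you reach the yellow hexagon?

turn left 146°, forward 2.0 m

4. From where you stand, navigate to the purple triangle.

turn left 103°, forward 2.6 m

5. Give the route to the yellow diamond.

turn right 21°, forward 3.7 m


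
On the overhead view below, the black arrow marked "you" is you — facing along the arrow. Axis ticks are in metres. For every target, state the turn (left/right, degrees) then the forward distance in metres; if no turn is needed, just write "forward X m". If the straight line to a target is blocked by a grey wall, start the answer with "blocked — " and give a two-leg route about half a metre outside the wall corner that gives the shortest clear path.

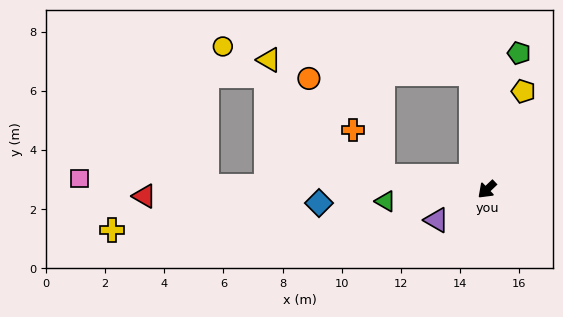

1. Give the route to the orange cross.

blocked — turn right 51°, forward 3.6 m, then turn right 50°, forward 1.9 m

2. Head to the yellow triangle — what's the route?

blocked — turn right 126°, forward 4.0 m, then turn left 79°, forward 6.9 m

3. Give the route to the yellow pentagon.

turn right 154°, forward 3.5 m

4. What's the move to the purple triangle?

turn right 12°, forward 2.0 m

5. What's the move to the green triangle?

turn right 37°, forward 3.5 m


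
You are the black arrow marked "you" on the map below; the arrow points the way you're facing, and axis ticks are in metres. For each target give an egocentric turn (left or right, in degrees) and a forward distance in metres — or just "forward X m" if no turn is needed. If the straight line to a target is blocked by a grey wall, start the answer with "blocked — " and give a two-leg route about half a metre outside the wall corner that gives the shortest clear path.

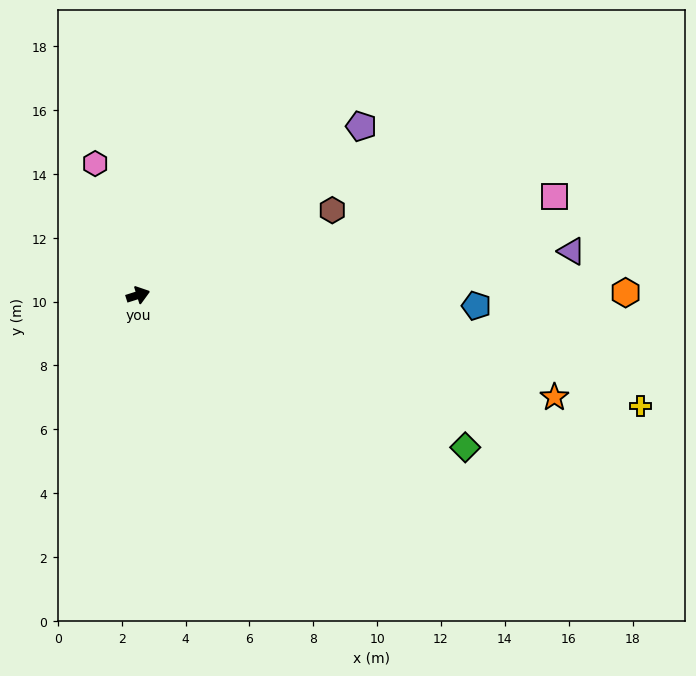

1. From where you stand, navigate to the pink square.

turn right 4°, forward 13.4 m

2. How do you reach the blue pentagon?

turn right 19°, forward 10.6 m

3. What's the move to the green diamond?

turn right 42°, forward 11.3 m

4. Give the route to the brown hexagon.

turn left 6°, forward 6.6 m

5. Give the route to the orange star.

turn right 31°, forward 13.4 m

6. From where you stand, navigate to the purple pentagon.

turn left 20°, forward 8.8 m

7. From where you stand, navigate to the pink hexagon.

turn left 91°, forward 4.3 m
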